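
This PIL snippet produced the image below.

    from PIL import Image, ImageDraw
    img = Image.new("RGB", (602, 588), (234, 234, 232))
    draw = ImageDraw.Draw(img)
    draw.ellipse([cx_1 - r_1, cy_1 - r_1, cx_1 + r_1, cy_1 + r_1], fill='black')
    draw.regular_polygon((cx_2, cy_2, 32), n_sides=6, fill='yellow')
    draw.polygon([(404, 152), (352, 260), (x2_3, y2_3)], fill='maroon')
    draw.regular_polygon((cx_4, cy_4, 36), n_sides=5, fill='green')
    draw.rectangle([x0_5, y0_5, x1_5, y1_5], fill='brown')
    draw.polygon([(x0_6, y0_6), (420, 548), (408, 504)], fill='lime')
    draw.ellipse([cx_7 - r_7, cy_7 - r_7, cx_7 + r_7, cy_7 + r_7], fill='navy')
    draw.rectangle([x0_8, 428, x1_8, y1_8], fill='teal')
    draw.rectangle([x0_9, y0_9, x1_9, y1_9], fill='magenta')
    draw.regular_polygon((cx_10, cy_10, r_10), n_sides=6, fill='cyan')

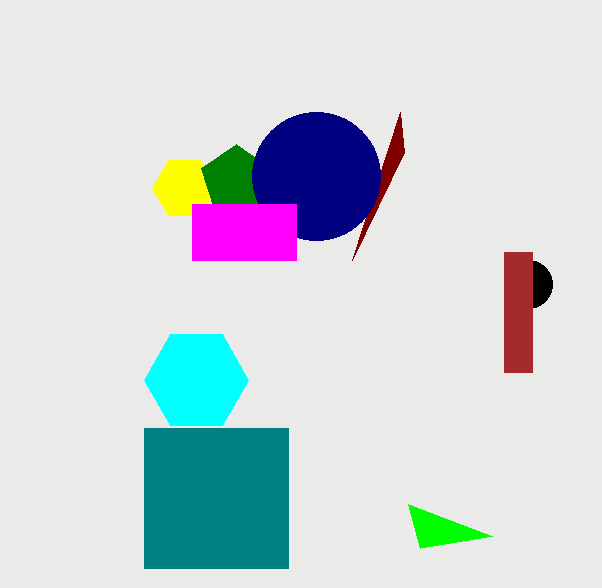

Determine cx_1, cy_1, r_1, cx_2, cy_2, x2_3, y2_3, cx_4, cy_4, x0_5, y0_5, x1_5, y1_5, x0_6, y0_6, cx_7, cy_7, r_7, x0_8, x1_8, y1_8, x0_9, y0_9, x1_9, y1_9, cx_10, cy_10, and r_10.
cx_1 = 528
cy_1 = 284
r_1 = 24
cx_2 = 184
cy_2 = 188
x2_3 = 400
y2_3 = 112
cx_4 = 236
cy_4 = 180
x0_5 = 504
y0_5 = 252
x1_5 = 532
y1_5 = 372
x0_6 = 492
y0_6 = 536
cx_7 = 316
cy_7 = 176
r_7 = 64
x0_8 = 144
x1_8 = 288
y1_8 = 568
x0_9 = 192
y0_9 = 204
x1_9 = 296
y1_9 = 260
cx_10 = 196
cy_10 = 380
r_10 = 52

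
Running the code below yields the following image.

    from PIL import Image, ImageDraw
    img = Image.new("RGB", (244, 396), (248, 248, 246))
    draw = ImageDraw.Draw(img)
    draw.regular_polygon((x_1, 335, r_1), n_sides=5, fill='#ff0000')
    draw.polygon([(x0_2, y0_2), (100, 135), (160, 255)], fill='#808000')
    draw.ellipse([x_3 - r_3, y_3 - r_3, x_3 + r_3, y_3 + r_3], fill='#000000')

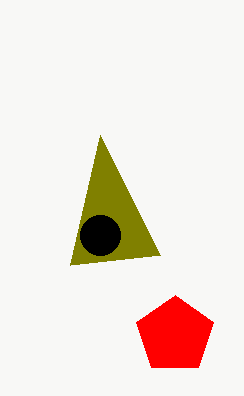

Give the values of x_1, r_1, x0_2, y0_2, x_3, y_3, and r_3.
x_1 = 175; r_1 = 40; x0_2 = 70; y0_2 = 265; x_3 = 100; y_3 = 235; r_3 = 20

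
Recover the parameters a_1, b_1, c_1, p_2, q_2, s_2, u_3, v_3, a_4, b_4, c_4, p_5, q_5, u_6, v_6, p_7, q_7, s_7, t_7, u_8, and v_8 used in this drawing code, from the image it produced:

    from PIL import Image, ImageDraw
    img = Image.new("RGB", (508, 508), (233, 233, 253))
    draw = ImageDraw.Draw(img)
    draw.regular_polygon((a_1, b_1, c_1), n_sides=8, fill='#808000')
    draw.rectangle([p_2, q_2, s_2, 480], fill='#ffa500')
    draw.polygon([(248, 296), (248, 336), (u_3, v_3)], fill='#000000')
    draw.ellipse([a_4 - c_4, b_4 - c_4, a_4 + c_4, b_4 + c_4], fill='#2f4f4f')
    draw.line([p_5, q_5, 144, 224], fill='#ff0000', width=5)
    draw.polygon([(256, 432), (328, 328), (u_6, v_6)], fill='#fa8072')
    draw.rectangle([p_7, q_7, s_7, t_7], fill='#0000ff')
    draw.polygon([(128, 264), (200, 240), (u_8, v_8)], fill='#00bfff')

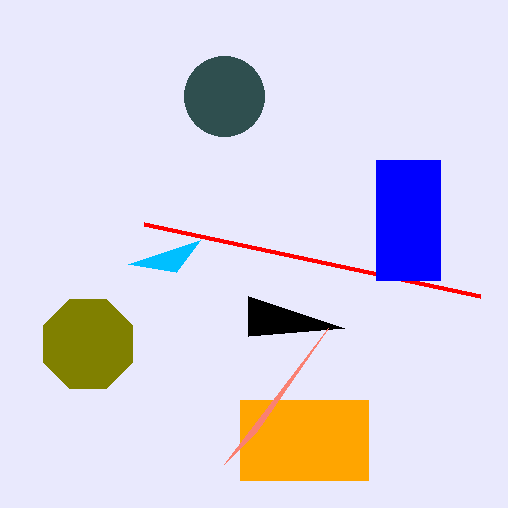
a_1 = 88; b_1 = 344; c_1 = 48; p_2 = 240; q_2 = 400; s_2 = 368; u_3 = 344; v_3 = 328; a_4 = 224; b_4 = 96; c_4 = 40; p_5 = 480; q_5 = 296; u_6 = 224; v_6 = 464; p_7 = 376; q_7 = 160; s_7 = 440; t_7 = 280; u_8 = 176; v_8 = 272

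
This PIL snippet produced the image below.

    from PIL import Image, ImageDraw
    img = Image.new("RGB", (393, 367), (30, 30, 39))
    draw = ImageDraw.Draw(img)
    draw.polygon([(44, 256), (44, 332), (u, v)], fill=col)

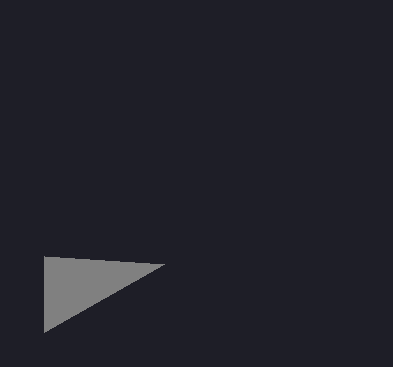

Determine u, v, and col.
u = 164
v = 264
col = 'gray'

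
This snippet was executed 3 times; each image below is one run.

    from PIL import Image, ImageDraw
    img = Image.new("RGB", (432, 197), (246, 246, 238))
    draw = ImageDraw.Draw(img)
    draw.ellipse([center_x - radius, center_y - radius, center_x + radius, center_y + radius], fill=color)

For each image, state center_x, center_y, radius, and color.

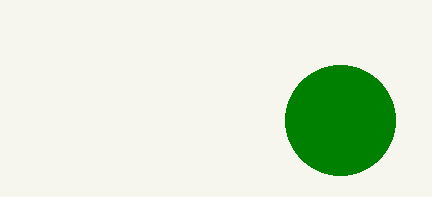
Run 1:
center_x = 340; center_y = 120; radius = 55; color = 'green'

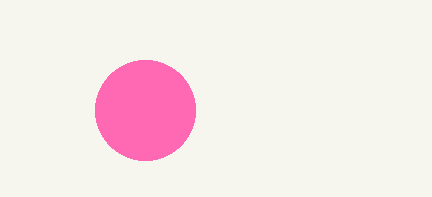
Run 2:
center_x = 145
center_y = 110
radius = 50
color = 'hotpink'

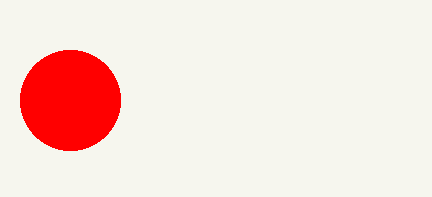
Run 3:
center_x = 70, center_y = 100, radius = 50, color = 'red'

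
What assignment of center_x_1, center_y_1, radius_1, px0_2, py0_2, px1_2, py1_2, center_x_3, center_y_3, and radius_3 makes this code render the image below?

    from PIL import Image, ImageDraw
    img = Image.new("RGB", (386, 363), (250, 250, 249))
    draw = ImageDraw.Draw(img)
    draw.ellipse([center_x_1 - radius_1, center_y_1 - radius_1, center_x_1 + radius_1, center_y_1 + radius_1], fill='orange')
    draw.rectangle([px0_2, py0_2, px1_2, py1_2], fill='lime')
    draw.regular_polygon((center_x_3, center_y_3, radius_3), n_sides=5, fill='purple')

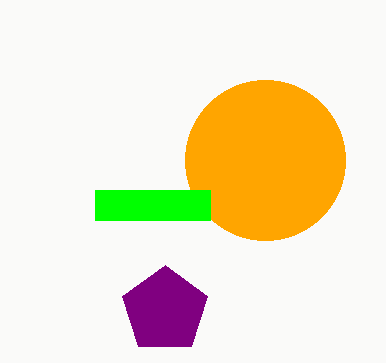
center_x_1 = 265
center_y_1 = 160
radius_1 = 80
px0_2 = 95
py0_2 = 190
px1_2 = 210
py1_2 = 220
center_x_3 = 165
center_y_3 = 310
radius_3 = 45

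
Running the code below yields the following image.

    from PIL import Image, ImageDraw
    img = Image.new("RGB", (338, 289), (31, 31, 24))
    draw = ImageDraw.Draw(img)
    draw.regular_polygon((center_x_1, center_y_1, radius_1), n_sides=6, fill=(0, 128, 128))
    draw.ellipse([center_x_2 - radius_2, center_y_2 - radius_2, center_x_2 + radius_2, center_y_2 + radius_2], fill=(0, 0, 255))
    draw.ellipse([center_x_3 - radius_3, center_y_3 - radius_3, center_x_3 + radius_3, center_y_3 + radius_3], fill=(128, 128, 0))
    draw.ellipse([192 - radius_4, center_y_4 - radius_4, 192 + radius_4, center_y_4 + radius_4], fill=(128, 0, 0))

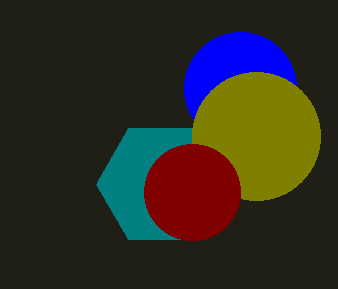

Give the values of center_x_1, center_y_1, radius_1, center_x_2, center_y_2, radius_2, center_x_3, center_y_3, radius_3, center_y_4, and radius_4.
center_x_1 = 160, center_y_1 = 184, radius_1 = 64, center_x_2 = 240, center_y_2 = 88, radius_2 = 56, center_x_3 = 256, center_y_3 = 136, radius_3 = 64, center_y_4 = 192, radius_4 = 48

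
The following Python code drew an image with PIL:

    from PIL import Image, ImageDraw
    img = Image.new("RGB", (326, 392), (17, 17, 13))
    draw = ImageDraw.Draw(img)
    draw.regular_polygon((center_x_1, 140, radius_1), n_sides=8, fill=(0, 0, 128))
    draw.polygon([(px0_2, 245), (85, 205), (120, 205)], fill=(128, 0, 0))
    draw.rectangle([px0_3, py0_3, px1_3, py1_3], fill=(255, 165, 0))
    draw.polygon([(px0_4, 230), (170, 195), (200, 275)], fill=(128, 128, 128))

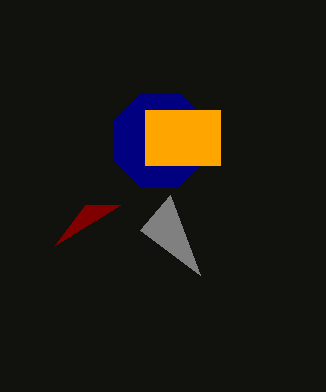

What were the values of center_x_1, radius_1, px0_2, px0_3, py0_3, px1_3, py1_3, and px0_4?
center_x_1 = 160, radius_1 = 50, px0_2 = 55, px0_3 = 145, py0_3 = 110, px1_3 = 220, py1_3 = 165, px0_4 = 140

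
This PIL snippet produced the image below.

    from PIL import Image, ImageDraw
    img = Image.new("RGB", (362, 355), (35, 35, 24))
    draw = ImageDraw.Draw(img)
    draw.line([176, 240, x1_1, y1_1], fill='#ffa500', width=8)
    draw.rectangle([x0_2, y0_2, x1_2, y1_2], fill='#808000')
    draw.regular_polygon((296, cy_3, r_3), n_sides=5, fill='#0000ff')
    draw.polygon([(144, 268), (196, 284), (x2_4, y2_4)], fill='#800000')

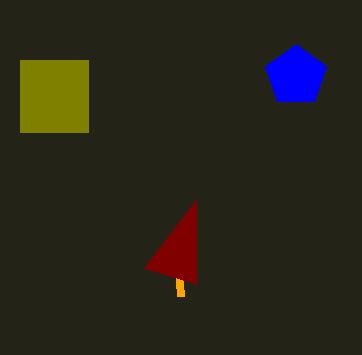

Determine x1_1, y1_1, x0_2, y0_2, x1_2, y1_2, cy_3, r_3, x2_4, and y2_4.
x1_1 = 180, y1_1 = 296, x0_2 = 20, y0_2 = 60, x1_2 = 88, y1_2 = 132, cy_3 = 76, r_3 = 32, x2_4 = 196, y2_4 = 200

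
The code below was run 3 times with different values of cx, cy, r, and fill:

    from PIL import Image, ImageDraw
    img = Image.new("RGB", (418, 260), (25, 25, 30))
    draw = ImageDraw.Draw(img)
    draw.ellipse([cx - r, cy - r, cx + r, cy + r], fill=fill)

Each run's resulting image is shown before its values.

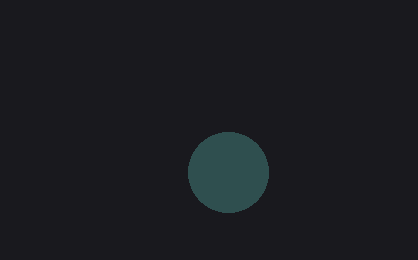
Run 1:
cx = 228, cy = 172, r = 40, fill = 'darkslategray'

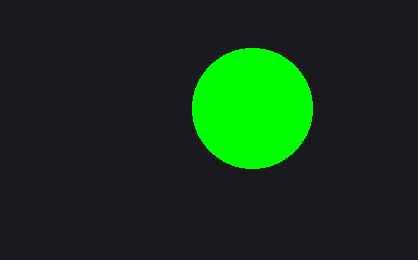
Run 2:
cx = 252; cy = 108; r = 60; fill = 'lime'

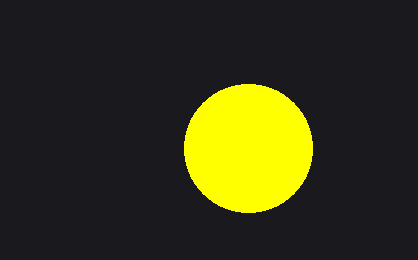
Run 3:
cx = 248, cy = 148, r = 64, fill = 'yellow'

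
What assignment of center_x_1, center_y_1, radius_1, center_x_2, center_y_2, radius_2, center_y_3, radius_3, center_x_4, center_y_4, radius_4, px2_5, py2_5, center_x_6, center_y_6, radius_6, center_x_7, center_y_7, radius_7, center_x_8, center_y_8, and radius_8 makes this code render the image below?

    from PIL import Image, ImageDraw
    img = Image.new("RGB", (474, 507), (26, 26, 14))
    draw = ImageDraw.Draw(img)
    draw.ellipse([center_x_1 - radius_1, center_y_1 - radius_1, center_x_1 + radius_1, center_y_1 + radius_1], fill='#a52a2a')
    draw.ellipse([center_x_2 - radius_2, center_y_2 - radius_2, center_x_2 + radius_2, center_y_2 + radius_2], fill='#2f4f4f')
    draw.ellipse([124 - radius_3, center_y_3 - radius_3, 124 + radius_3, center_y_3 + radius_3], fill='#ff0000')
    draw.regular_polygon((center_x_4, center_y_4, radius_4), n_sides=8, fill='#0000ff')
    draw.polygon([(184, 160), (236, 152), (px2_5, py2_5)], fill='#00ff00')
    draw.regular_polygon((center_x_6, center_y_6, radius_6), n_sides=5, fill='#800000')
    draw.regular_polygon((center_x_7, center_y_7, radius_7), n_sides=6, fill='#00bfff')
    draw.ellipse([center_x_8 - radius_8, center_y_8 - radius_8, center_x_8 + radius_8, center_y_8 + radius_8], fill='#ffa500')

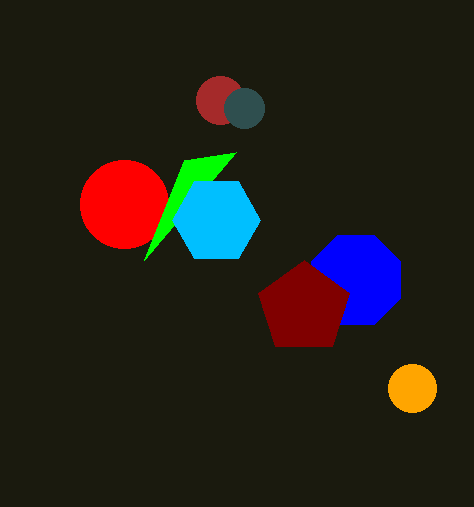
center_x_1 = 220; center_y_1 = 100; radius_1 = 24; center_x_2 = 244; center_y_2 = 108; radius_2 = 20; center_y_3 = 204; radius_3 = 44; center_x_4 = 356; center_y_4 = 280; radius_4 = 48; px2_5 = 144; py2_5 = 260; center_x_6 = 304; center_y_6 = 308; radius_6 = 48; center_x_7 = 216; center_y_7 = 220; radius_7 = 44; center_x_8 = 412; center_y_8 = 388; radius_8 = 24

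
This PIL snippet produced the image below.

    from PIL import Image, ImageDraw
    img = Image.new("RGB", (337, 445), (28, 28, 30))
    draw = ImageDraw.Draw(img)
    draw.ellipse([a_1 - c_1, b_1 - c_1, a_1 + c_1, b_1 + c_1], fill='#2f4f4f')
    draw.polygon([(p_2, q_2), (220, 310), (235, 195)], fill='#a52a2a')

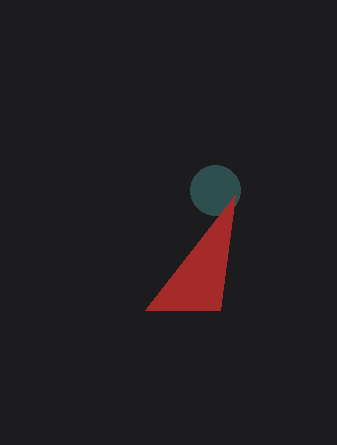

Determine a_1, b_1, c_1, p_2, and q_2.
a_1 = 215, b_1 = 190, c_1 = 25, p_2 = 145, q_2 = 310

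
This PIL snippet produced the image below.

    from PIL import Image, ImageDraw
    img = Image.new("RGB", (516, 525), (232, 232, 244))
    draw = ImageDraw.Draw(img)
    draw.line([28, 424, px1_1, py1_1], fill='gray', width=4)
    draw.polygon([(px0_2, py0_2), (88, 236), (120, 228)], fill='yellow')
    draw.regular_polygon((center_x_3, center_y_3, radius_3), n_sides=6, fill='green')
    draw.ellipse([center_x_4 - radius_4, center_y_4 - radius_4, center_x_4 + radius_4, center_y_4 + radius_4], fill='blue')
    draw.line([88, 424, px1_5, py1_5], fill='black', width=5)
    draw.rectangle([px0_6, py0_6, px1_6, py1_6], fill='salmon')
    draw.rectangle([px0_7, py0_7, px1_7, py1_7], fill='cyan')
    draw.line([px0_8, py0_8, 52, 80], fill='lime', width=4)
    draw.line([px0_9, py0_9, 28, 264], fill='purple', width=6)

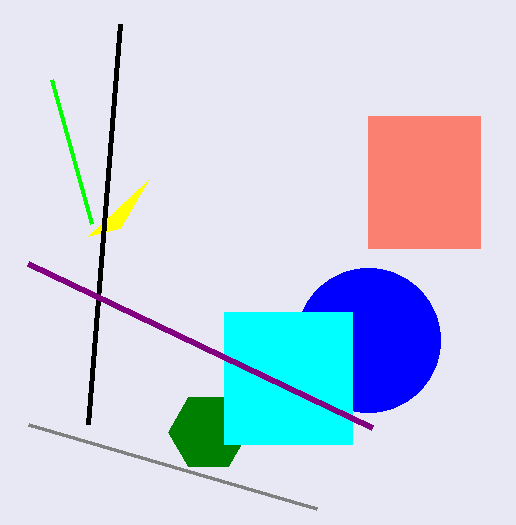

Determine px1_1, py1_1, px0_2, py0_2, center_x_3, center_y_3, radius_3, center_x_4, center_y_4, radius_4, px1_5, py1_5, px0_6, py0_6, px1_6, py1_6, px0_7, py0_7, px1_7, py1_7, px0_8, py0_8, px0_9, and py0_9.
px1_1 = 316
py1_1 = 508
px0_2 = 148
py0_2 = 180
center_x_3 = 208
center_y_3 = 432
radius_3 = 40
center_x_4 = 368
center_y_4 = 340
radius_4 = 72
px1_5 = 120
py1_5 = 24
px0_6 = 368
py0_6 = 116
px1_6 = 480
py1_6 = 248
px0_7 = 224
py0_7 = 312
px1_7 = 352
py1_7 = 444
px0_8 = 92
py0_8 = 224
px0_9 = 372
py0_9 = 428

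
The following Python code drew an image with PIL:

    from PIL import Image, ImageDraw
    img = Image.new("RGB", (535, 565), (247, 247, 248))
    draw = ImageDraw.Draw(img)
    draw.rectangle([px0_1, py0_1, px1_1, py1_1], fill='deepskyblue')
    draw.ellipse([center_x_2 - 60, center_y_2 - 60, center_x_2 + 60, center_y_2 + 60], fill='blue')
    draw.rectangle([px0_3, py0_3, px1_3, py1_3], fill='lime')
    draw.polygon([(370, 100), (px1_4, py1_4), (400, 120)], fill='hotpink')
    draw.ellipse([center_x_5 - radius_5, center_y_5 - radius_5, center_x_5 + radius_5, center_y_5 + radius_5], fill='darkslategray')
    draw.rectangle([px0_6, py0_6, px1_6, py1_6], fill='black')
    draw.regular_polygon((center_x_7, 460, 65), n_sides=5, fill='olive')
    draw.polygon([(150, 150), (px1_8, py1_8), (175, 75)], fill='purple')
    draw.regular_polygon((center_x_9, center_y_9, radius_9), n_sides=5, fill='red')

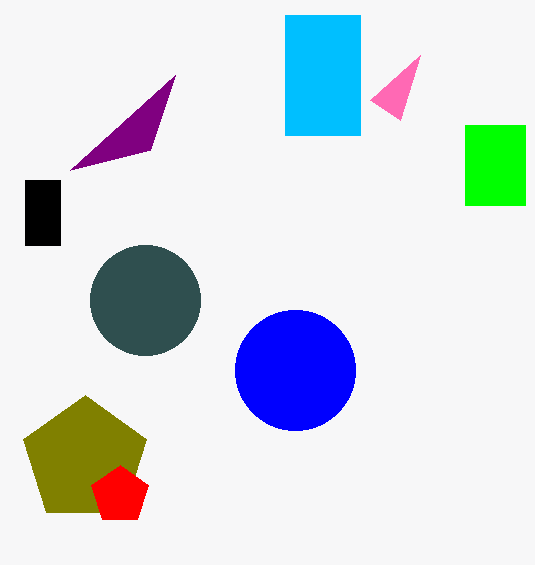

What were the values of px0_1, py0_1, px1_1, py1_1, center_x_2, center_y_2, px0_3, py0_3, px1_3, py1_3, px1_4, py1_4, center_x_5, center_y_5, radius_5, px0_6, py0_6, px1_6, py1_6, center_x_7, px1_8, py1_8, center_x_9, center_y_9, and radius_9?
px0_1 = 285; py0_1 = 15; px1_1 = 360; py1_1 = 135; center_x_2 = 295; center_y_2 = 370; px0_3 = 465; py0_3 = 125; px1_3 = 525; py1_3 = 205; px1_4 = 420; py1_4 = 55; center_x_5 = 145; center_y_5 = 300; radius_5 = 55; px0_6 = 25; py0_6 = 180; px1_6 = 60; py1_6 = 245; center_x_7 = 85; px1_8 = 70; py1_8 = 170; center_x_9 = 120; center_y_9 = 495; radius_9 = 30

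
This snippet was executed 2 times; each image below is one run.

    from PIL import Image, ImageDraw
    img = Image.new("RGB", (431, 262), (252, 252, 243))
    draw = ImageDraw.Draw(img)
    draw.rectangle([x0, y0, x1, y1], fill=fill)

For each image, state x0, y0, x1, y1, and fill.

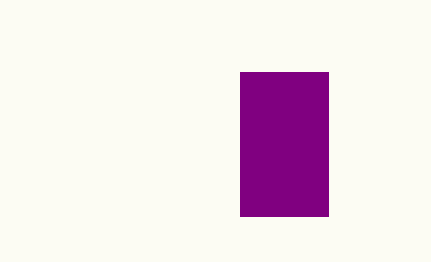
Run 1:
x0 = 240, y0 = 72, x1 = 328, y1 = 216, fill = 'purple'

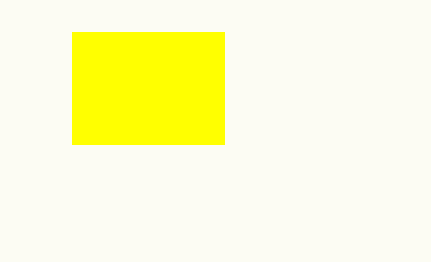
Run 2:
x0 = 72; y0 = 32; x1 = 224; y1 = 144; fill = 'yellow'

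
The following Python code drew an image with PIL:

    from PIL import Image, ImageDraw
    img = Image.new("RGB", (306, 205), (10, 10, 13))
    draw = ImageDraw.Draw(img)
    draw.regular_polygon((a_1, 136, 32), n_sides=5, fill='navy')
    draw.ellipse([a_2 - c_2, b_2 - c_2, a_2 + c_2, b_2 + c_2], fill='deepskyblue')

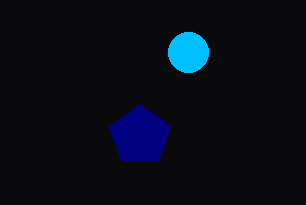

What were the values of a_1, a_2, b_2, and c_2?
a_1 = 140, a_2 = 188, b_2 = 52, c_2 = 20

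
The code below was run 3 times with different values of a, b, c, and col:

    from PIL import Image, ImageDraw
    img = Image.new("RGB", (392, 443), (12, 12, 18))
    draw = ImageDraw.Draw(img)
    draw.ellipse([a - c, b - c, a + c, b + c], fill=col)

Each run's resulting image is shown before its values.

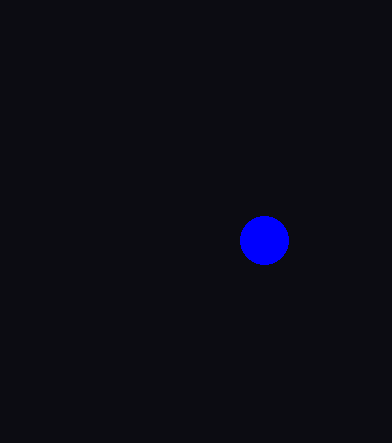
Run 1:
a = 264, b = 240, c = 24, col = 'blue'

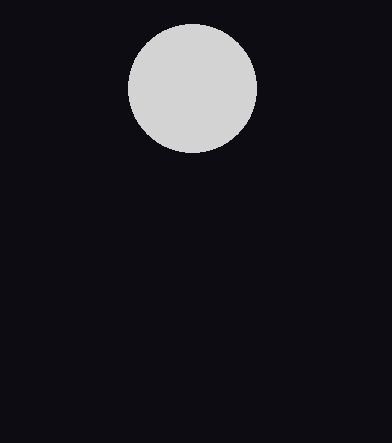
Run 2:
a = 192, b = 88, c = 64, col = 'lightgray'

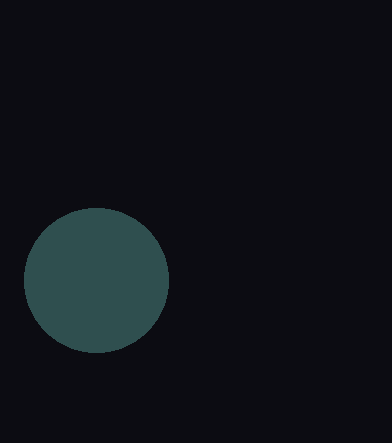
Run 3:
a = 96
b = 280
c = 72
col = 'darkslategray'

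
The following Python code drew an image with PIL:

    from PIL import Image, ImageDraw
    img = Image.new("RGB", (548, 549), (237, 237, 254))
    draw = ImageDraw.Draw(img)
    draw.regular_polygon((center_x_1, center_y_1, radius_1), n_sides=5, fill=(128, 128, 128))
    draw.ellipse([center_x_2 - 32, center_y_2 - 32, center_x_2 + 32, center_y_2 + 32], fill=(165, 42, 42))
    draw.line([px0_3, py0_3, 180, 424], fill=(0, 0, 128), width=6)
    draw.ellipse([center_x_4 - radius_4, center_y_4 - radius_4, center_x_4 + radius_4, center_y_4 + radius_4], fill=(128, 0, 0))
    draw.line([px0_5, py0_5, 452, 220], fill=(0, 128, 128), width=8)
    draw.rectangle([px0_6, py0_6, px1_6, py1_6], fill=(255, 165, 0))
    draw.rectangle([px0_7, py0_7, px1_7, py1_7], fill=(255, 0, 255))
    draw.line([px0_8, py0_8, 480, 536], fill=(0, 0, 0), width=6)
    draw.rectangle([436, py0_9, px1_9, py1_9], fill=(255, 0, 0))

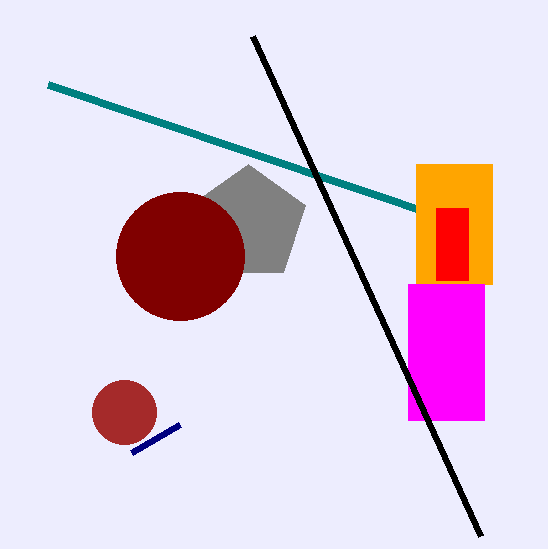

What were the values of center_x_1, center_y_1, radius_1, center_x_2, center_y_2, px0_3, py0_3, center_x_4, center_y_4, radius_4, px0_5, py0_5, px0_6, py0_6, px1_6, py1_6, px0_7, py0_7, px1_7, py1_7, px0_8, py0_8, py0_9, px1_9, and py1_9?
center_x_1 = 248; center_y_1 = 224; radius_1 = 60; center_x_2 = 124; center_y_2 = 412; px0_3 = 132; py0_3 = 452; center_x_4 = 180; center_y_4 = 256; radius_4 = 64; px0_5 = 48; py0_5 = 84; px0_6 = 416; py0_6 = 164; px1_6 = 492; py1_6 = 284; px0_7 = 408; py0_7 = 284; px1_7 = 484; py1_7 = 420; px0_8 = 252; py0_8 = 36; py0_9 = 208; px1_9 = 468; py1_9 = 280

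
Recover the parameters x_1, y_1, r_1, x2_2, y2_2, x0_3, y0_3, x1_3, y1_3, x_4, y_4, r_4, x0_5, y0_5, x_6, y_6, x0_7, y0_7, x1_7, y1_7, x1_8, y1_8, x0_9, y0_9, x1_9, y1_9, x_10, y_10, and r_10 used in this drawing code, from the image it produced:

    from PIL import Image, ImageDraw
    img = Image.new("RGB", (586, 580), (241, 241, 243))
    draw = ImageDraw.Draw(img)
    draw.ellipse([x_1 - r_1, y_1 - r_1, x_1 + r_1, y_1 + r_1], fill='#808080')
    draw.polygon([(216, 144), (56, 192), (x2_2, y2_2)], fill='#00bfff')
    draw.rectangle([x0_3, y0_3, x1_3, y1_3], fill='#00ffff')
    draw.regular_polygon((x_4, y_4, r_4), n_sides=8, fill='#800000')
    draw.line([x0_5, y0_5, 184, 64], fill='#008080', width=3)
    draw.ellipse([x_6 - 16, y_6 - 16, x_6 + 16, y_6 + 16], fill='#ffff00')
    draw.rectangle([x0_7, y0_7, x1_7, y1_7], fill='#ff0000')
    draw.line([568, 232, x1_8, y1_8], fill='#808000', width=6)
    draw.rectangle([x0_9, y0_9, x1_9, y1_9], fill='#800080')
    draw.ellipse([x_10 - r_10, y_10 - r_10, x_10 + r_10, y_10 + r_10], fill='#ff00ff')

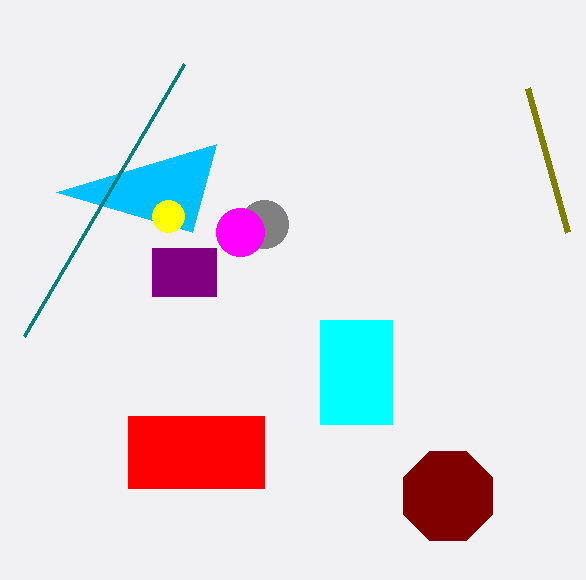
x_1 = 264; y_1 = 224; r_1 = 24; x2_2 = 192; y2_2 = 232; x0_3 = 320; y0_3 = 320; x1_3 = 392; y1_3 = 424; x_4 = 448; y_4 = 496; r_4 = 48; x0_5 = 24; y0_5 = 336; x_6 = 168; y_6 = 216; x0_7 = 128; y0_7 = 416; x1_7 = 264; y1_7 = 488; x1_8 = 528; y1_8 = 88; x0_9 = 152; y0_9 = 248; x1_9 = 216; y1_9 = 296; x_10 = 240; y_10 = 232; r_10 = 24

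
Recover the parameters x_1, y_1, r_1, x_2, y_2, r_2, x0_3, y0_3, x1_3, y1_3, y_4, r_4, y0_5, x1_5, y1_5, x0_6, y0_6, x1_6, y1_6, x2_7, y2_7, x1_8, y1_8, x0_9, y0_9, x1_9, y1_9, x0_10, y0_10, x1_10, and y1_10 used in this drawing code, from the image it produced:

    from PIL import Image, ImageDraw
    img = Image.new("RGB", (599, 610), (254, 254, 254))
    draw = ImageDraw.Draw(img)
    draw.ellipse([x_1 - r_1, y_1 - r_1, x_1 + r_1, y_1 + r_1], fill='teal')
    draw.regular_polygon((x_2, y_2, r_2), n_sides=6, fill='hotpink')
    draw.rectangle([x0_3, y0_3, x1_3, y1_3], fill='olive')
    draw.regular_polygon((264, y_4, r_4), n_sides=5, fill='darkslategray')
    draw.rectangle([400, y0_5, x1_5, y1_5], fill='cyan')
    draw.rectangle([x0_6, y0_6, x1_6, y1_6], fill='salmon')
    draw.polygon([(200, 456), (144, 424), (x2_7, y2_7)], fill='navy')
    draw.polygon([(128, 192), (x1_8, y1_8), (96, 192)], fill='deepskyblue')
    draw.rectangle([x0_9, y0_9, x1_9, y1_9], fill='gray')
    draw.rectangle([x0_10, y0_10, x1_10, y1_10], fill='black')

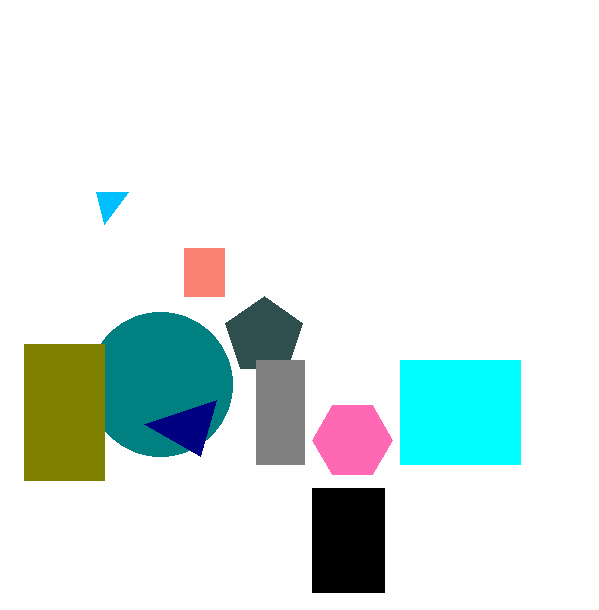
x_1 = 160
y_1 = 384
r_1 = 72
x_2 = 352
y_2 = 440
r_2 = 40
x0_3 = 24
y0_3 = 344
x1_3 = 104
y1_3 = 480
y_4 = 336
r_4 = 40
y0_5 = 360
x1_5 = 520
y1_5 = 464
x0_6 = 184
y0_6 = 248
x1_6 = 224
y1_6 = 296
x2_7 = 216
y2_7 = 400
x1_8 = 104
y1_8 = 224
x0_9 = 256
y0_9 = 360
x1_9 = 304
y1_9 = 464
x0_10 = 312
y0_10 = 488
x1_10 = 384
y1_10 = 592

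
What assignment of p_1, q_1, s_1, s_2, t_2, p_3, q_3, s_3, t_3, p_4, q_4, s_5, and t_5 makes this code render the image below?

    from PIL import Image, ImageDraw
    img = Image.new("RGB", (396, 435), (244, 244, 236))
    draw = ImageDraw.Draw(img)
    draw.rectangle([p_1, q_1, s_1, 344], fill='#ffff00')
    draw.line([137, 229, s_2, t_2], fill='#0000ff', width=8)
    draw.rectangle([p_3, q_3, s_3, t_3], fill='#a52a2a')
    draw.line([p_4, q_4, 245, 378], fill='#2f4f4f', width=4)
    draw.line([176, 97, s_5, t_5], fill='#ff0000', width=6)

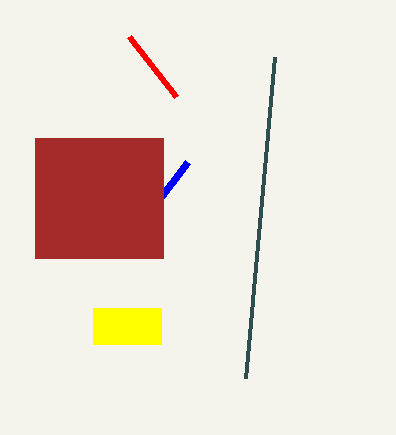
p_1 = 93
q_1 = 308
s_1 = 161
s_2 = 188
t_2 = 162
p_3 = 35
q_3 = 138
s_3 = 163
t_3 = 258
p_4 = 274
q_4 = 57
s_5 = 129
t_5 = 37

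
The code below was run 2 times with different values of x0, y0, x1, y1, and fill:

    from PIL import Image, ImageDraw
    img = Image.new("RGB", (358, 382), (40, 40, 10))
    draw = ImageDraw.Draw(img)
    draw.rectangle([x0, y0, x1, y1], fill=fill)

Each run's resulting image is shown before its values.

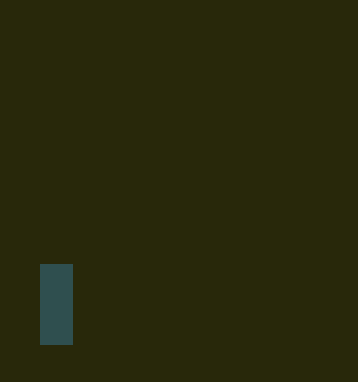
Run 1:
x0 = 40; y0 = 264; x1 = 72; y1 = 344; fill = 'darkslategray'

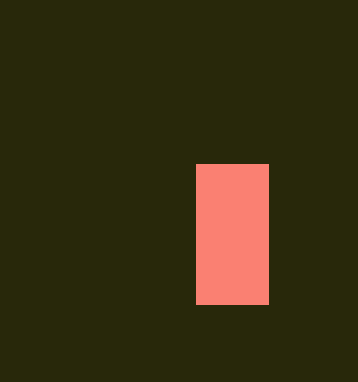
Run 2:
x0 = 196; y0 = 164; x1 = 268; y1 = 304; fill = 'salmon'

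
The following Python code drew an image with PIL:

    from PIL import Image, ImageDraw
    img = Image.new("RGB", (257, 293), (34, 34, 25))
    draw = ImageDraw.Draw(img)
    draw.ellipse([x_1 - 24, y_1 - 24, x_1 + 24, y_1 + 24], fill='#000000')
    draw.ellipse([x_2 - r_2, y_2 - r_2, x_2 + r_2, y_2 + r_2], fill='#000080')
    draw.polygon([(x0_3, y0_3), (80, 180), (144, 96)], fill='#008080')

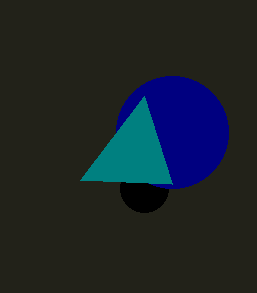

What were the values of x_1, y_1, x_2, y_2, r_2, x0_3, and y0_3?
x_1 = 144; y_1 = 188; x_2 = 172; y_2 = 132; r_2 = 56; x0_3 = 172; y0_3 = 184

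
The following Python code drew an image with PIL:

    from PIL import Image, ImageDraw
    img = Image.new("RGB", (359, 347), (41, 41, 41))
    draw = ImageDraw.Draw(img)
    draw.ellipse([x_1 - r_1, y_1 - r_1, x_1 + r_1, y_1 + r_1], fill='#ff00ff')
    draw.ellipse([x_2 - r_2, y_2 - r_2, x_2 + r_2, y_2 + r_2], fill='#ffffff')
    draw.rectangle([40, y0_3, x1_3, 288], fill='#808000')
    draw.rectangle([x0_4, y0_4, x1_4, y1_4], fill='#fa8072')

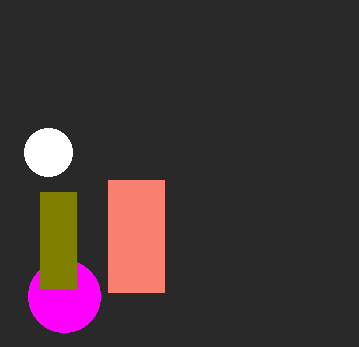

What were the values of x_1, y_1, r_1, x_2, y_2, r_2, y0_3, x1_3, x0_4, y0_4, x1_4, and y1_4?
x_1 = 64, y_1 = 296, r_1 = 36, x_2 = 48, y_2 = 152, r_2 = 24, y0_3 = 192, x1_3 = 76, x0_4 = 108, y0_4 = 180, x1_4 = 164, y1_4 = 292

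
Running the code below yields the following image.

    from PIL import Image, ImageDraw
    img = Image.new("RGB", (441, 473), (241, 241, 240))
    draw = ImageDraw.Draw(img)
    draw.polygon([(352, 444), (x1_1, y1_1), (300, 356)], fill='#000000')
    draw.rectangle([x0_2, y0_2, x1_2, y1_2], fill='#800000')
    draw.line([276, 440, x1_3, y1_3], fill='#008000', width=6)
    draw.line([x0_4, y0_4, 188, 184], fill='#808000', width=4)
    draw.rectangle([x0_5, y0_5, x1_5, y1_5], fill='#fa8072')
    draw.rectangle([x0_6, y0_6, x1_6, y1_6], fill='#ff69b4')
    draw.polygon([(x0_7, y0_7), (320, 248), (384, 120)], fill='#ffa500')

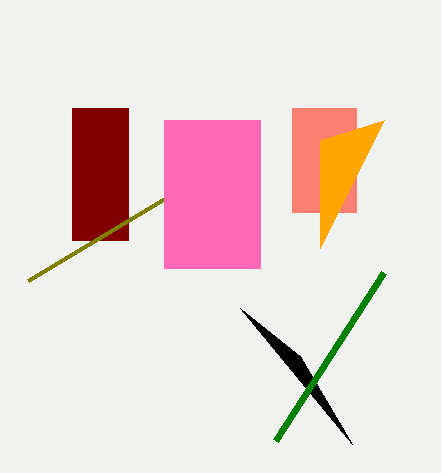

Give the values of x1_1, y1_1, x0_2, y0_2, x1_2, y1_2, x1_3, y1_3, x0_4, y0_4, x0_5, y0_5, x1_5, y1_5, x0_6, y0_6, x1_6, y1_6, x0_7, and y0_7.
x1_1 = 240, y1_1 = 308, x0_2 = 72, y0_2 = 108, x1_2 = 128, y1_2 = 240, x1_3 = 384, y1_3 = 272, x0_4 = 28, y0_4 = 280, x0_5 = 292, y0_5 = 108, x1_5 = 356, y1_5 = 212, x0_6 = 164, y0_6 = 120, x1_6 = 260, y1_6 = 268, x0_7 = 320, y0_7 = 140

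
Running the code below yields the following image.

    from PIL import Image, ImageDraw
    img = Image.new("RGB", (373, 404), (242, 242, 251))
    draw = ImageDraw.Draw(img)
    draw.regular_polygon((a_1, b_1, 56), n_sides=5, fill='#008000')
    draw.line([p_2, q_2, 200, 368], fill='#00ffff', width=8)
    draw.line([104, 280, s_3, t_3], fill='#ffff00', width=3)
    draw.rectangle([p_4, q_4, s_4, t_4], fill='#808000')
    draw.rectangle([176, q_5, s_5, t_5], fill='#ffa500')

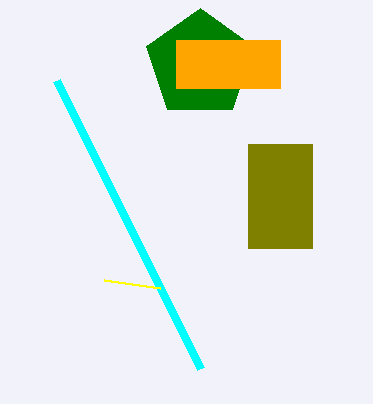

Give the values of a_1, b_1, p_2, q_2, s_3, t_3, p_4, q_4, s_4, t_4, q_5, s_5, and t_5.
a_1 = 200
b_1 = 64
p_2 = 56
q_2 = 80
s_3 = 160
t_3 = 288
p_4 = 248
q_4 = 144
s_4 = 312
t_4 = 248
q_5 = 40
s_5 = 280
t_5 = 88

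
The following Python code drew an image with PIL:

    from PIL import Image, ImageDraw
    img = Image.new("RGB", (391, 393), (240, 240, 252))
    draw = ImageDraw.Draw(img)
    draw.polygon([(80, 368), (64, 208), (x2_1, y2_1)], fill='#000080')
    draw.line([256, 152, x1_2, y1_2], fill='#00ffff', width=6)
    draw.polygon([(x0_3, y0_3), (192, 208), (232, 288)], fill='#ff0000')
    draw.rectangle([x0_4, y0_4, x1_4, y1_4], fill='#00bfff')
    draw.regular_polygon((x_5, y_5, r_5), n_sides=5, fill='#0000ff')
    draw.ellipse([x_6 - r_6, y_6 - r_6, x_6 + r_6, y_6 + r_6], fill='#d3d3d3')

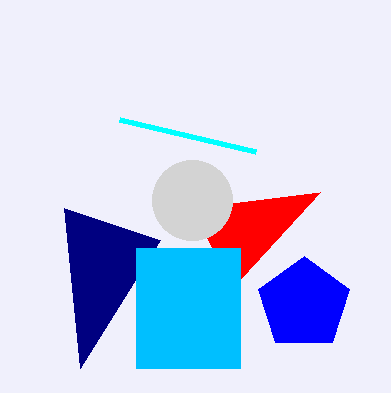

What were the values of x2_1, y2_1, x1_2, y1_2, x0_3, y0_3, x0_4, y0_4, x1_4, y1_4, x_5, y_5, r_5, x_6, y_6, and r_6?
x2_1 = 160; y2_1 = 240; x1_2 = 120; y1_2 = 120; x0_3 = 320; y0_3 = 192; x0_4 = 136; y0_4 = 248; x1_4 = 240; y1_4 = 368; x_5 = 304; y_5 = 304; r_5 = 48; x_6 = 192; y_6 = 200; r_6 = 40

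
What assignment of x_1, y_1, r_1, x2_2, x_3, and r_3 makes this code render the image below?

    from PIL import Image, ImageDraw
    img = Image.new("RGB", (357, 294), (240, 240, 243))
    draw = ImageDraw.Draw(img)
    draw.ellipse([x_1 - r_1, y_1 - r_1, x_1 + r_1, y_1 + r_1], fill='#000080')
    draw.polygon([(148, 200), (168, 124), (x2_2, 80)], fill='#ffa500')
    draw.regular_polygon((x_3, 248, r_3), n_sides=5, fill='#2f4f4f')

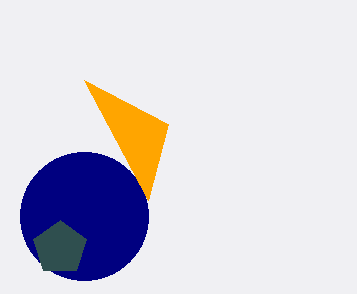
x_1 = 84; y_1 = 216; r_1 = 64; x2_2 = 84; x_3 = 60; r_3 = 28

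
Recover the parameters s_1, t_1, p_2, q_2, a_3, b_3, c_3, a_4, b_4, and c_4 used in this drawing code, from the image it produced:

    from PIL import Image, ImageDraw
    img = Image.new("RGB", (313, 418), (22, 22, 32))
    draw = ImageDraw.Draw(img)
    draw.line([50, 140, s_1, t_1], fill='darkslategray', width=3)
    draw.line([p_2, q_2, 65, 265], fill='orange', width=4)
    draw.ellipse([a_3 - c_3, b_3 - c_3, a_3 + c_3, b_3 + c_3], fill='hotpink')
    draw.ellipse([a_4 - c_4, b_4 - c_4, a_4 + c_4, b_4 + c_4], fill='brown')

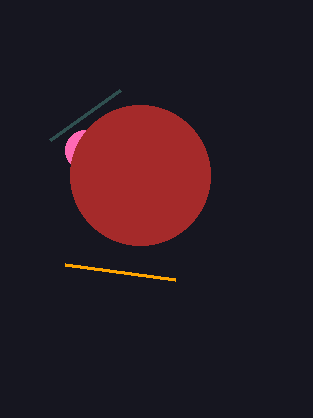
s_1 = 120, t_1 = 90, p_2 = 175, q_2 = 280, a_3 = 85, b_3 = 150, c_3 = 20, a_4 = 140, b_4 = 175, c_4 = 70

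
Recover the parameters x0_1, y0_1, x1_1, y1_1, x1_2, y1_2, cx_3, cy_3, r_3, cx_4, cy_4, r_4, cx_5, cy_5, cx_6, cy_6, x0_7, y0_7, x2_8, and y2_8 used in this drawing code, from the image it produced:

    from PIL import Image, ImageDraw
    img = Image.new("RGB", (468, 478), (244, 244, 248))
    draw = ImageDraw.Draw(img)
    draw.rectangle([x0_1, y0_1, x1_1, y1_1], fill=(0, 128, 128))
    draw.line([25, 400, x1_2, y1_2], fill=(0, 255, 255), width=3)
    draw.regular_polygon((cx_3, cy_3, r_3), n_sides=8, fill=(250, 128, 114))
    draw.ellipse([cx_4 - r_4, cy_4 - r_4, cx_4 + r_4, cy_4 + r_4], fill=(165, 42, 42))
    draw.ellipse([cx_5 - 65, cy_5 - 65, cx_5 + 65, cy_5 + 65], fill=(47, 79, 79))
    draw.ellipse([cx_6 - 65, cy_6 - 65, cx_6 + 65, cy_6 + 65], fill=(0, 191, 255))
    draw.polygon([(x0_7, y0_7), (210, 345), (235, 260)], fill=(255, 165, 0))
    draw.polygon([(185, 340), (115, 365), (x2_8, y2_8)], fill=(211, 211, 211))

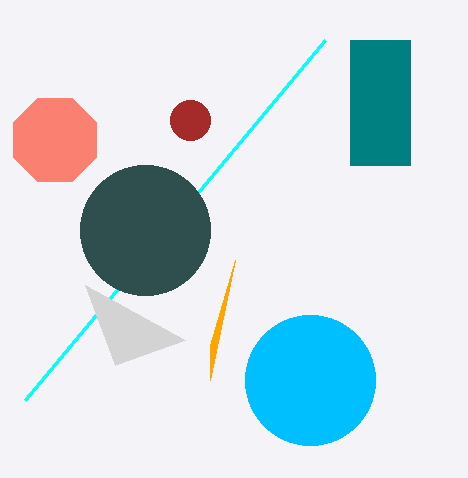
x0_1 = 350; y0_1 = 40; x1_1 = 410; y1_1 = 165; x1_2 = 325; y1_2 = 40; cx_3 = 55; cy_3 = 140; r_3 = 45; cx_4 = 190; cy_4 = 120; r_4 = 20; cx_5 = 145; cy_5 = 230; cx_6 = 310; cy_6 = 380; x0_7 = 210; y0_7 = 380; x2_8 = 85; y2_8 = 285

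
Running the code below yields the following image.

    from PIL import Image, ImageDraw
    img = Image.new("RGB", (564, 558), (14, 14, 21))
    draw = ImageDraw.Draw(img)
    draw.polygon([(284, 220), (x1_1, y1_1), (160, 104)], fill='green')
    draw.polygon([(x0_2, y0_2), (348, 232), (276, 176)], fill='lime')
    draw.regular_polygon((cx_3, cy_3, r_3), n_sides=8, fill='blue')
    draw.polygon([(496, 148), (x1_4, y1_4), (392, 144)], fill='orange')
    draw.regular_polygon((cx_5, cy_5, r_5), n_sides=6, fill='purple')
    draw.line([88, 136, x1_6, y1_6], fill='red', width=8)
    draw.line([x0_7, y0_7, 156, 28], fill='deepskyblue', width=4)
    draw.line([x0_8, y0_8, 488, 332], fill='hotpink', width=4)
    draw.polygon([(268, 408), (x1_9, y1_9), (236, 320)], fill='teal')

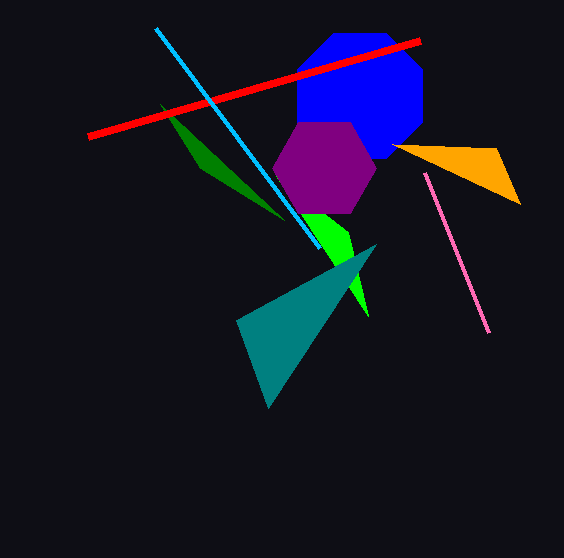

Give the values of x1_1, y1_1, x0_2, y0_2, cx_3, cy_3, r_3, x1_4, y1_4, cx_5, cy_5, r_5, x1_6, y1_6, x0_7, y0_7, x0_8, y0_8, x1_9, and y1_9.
x1_1 = 200; y1_1 = 168; x0_2 = 368; y0_2 = 316; cx_3 = 360; cy_3 = 96; r_3 = 68; x1_4 = 520; y1_4 = 204; cx_5 = 324; cy_5 = 168; r_5 = 52; x1_6 = 420; y1_6 = 40; x0_7 = 320; y0_7 = 248; x0_8 = 424; y0_8 = 172; x1_9 = 376; y1_9 = 244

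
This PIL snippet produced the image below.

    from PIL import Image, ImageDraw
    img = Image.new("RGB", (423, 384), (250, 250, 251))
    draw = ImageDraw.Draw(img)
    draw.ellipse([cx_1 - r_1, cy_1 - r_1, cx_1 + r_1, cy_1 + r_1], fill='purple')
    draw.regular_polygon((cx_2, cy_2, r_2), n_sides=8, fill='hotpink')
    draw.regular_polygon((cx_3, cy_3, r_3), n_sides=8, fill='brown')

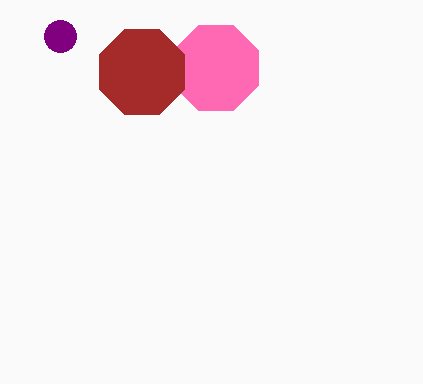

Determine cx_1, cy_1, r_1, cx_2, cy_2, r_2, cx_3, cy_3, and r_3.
cx_1 = 60, cy_1 = 36, r_1 = 16, cx_2 = 216, cy_2 = 68, r_2 = 46, cx_3 = 142, cy_3 = 72, r_3 = 46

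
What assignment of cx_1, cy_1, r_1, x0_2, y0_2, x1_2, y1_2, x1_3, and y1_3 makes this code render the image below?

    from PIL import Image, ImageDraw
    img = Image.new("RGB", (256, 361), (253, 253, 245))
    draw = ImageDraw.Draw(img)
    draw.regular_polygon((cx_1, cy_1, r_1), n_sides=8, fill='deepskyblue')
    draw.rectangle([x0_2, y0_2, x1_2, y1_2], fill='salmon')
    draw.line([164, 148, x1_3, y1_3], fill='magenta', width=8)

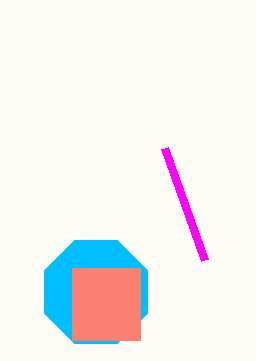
cx_1 = 96, cy_1 = 292, r_1 = 56, x0_2 = 72, y0_2 = 268, x1_2 = 140, y1_2 = 340, x1_3 = 204, y1_3 = 260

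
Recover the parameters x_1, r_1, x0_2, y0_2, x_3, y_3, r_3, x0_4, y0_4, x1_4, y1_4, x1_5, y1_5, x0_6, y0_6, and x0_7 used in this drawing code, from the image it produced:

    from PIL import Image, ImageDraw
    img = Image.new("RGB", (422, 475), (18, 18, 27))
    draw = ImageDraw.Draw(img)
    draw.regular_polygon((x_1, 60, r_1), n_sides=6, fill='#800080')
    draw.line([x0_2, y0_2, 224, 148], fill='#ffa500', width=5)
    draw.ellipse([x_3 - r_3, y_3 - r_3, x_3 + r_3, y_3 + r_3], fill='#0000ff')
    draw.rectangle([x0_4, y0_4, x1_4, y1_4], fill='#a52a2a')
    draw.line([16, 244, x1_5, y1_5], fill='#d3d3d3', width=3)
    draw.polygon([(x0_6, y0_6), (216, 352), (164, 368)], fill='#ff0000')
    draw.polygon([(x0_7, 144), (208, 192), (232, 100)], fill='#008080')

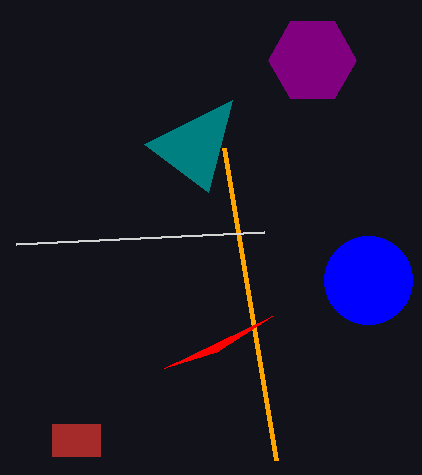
x_1 = 312; r_1 = 44; x0_2 = 276; y0_2 = 460; x_3 = 368; y_3 = 280; r_3 = 44; x0_4 = 52; y0_4 = 424; x1_4 = 100; y1_4 = 456; x1_5 = 264; y1_5 = 232; x0_6 = 272; y0_6 = 316; x0_7 = 144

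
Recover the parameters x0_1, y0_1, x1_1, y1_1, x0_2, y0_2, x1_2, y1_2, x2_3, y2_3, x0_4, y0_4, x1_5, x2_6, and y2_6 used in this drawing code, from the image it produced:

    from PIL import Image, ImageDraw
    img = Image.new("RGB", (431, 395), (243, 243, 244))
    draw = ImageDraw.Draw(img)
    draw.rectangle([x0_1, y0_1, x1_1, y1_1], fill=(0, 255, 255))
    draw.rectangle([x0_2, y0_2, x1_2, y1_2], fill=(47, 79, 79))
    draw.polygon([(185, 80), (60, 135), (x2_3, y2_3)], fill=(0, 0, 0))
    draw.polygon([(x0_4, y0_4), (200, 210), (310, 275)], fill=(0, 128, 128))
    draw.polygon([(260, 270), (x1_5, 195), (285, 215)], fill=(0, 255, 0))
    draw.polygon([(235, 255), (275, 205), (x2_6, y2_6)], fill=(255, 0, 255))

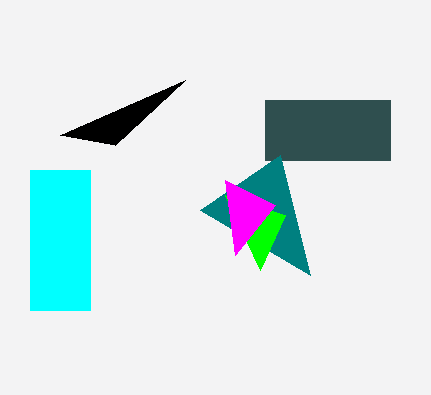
x0_1 = 30, y0_1 = 170, x1_1 = 90, y1_1 = 310, x0_2 = 265, y0_2 = 100, x1_2 = 390, y1_2 = 160, x2_3 = 115, y2_3 = 145, x0_4 = 280, y0_4 = 155, x1_5 = 225, x2_6 = 225, y2_6 = 180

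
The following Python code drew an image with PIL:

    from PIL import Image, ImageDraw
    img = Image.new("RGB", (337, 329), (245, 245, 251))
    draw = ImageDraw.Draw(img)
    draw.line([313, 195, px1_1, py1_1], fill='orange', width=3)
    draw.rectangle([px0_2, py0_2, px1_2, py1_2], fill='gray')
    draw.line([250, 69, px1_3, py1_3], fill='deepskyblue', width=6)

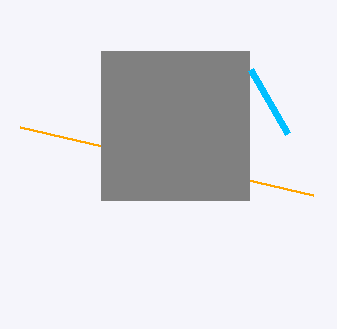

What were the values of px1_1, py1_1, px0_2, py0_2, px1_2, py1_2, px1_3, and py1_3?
px1_1 = 20, py1_1 = 127, px0_2 = 101, py0_2 = 51, px1_2 = 249, py1_2 = 200, px1_3 = 287, py1_3 = 133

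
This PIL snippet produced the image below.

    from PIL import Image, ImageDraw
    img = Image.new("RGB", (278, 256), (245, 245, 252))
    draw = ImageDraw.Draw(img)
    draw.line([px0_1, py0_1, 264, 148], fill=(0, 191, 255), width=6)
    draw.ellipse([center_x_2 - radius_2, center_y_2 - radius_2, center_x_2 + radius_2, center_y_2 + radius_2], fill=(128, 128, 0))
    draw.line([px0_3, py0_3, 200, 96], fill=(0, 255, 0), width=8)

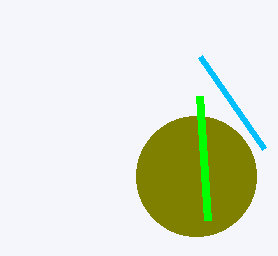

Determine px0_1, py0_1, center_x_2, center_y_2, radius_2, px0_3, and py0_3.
px0_1 = 200, py0_1 = 56, center_x_2 = 196, center_y_2 = 176, radius_2 = 60, px0_3 = 208, py0_3 = 220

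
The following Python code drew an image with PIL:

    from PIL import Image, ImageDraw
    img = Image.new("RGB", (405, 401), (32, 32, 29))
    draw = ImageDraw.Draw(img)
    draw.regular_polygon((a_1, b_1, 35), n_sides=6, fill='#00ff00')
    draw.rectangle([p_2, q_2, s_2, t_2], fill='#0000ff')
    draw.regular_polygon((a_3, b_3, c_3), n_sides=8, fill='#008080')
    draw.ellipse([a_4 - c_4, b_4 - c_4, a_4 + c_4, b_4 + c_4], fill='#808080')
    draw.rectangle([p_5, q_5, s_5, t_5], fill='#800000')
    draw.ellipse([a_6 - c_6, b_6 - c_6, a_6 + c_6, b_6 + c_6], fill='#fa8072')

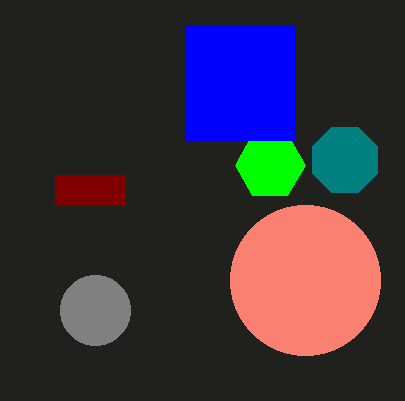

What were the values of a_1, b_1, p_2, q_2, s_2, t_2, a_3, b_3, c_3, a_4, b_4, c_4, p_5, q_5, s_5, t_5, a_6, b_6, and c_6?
a_1 = 270; b_1 = 165; p_2 = 185; q_2 = 25; s_2 = 295; t_2 = 140; a_3 = 345; b_3 = 160; c_3 = 35; a_4 = 95; b_4 = 310; c_4 = 35; p_5 = 55; q_5 = 175; s_5 = 125; t_5 = 205; a_6 = 305; b_6 = 280; c_6 = 75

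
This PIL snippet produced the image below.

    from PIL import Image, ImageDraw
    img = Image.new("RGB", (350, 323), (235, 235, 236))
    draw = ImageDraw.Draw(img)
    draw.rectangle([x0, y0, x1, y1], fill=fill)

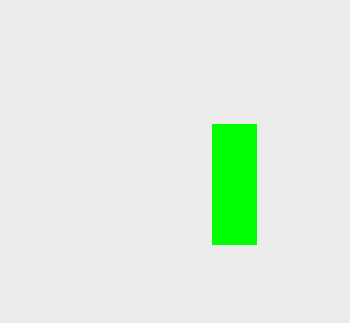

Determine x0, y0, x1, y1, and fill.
x0 = 212, y0 = 124, x1 = 256, y1 = 244, fill = 'lime'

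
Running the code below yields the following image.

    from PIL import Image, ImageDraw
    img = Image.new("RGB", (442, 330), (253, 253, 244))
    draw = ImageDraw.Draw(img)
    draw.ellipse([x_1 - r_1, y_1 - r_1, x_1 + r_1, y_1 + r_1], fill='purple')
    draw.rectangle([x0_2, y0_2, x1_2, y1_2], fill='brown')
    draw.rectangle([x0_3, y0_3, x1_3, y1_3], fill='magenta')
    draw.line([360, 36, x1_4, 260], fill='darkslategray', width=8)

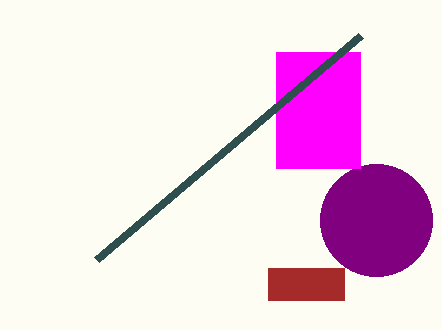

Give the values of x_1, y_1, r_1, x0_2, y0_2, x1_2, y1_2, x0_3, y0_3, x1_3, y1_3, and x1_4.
x_1 = 376; y_1 = 220; r_1 = 56; x0_2 = 268; y0_2 = 268; x1_2 = 344; y1_2 = 300; x0_3 = 276; y0_3 = 52; x1_3 = 360; y1_3 = 168; x1_4 = 96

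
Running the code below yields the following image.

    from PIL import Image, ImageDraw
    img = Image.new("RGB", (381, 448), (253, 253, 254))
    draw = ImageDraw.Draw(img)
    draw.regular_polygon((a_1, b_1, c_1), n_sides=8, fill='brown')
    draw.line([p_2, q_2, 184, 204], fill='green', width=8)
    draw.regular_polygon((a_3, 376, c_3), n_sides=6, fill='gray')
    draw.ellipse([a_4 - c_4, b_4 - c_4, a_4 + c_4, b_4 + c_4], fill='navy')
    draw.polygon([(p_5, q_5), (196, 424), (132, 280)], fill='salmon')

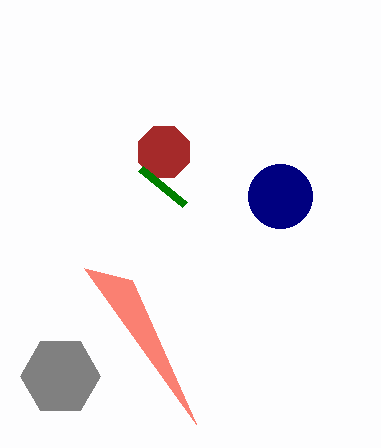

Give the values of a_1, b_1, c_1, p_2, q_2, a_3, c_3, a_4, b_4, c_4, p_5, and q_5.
a_1 = 164
b_1 = 152
c_1 = 28
p_2 = 140
q_2 = 168
a_3 = 60
c_3 = 40
a_4 = 280
b_4 = 196
c_4 = 32
p_5 = 84
q_5 = 268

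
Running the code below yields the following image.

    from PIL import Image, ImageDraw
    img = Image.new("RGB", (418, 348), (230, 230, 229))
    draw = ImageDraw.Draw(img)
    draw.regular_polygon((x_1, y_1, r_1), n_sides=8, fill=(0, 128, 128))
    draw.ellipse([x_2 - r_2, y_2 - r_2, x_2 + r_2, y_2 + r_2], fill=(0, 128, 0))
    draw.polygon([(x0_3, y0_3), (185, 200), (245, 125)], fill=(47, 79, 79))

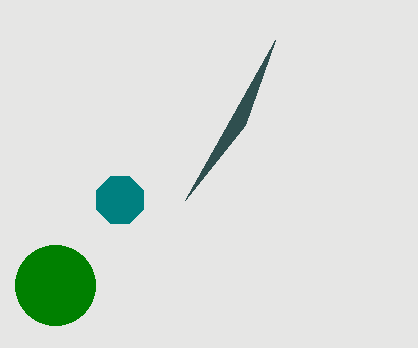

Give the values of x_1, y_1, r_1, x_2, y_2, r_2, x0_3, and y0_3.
x_1 = 120; y_1 = 200; r_1 = 25; x_2 = 55; y_2 = 285; r_2 = 40; x0_3 = 275; y0_3 = 40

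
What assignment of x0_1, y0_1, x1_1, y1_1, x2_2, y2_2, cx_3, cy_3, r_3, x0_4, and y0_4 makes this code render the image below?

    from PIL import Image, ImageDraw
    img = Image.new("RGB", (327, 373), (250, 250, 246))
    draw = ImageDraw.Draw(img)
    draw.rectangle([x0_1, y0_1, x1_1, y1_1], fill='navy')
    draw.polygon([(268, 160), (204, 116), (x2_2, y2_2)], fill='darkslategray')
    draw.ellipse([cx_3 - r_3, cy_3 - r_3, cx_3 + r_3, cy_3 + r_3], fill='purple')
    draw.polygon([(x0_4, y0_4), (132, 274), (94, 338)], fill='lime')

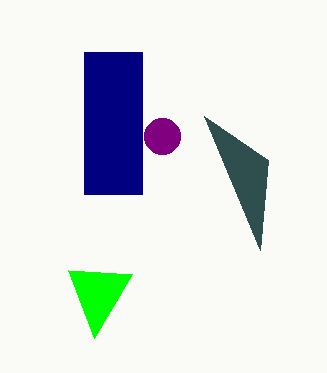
x0_1 = 84, y0_1 = 52, x1_1 = 142, y1_1 = 194, x2_2 = 260, y2_2 = 250, cx_3 = 162, cy_3 = 136, r_3 = 18, x0_4 = 68, y0_4 = 270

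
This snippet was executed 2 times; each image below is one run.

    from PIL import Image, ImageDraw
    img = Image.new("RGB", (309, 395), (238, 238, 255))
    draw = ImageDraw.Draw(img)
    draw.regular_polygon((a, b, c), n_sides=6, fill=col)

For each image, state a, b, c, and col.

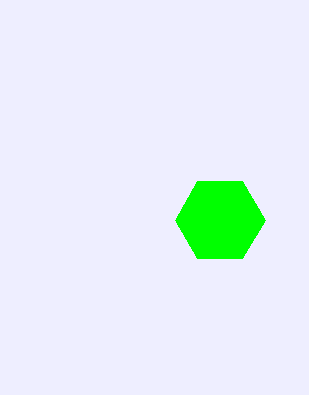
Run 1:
a = 220, b = 220, c = 45, col = 'lime'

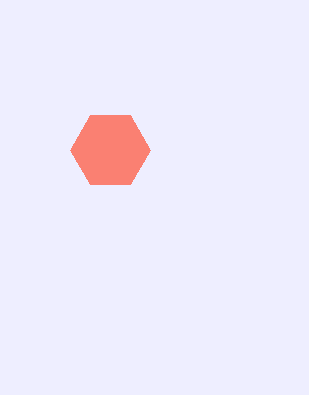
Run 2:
a = 110
b = 150
c = 40
col = 'salmon'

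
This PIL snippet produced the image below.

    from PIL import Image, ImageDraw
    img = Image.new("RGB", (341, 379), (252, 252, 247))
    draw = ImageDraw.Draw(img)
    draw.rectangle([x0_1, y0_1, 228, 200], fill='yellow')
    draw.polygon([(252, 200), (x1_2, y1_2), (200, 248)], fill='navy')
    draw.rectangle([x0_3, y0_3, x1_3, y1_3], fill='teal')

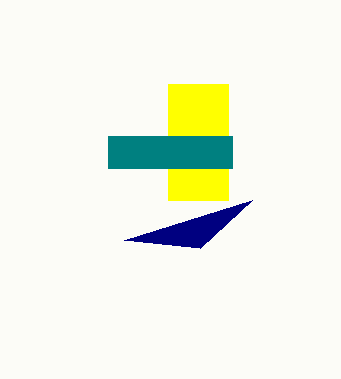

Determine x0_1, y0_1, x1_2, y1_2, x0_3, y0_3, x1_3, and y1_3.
x0_1 = 168
y0_1 = 84
x1_2 = 124
y1_2 = 240
x0_3 = 108
y0_3 = 136
x1_3 = 232
y1_3 = 168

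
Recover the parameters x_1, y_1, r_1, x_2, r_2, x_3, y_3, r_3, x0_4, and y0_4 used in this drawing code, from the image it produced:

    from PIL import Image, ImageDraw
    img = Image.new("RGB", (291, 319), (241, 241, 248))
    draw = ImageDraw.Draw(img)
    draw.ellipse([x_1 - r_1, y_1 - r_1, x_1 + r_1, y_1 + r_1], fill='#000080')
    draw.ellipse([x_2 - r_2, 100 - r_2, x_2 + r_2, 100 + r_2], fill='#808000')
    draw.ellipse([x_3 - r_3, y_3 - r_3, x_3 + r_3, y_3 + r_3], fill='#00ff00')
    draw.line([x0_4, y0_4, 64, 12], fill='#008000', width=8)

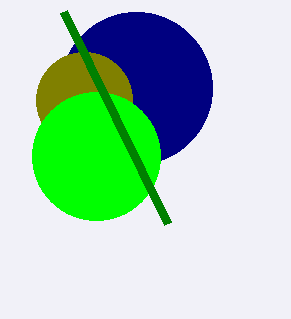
x_1 = 136; y_1 = 88; r_1 = 76; x_2 = 84; r_2 = 48; x_3 = 96; y_3 = 156; r_3 = 64; x0_4 = 168; y0_4 = 224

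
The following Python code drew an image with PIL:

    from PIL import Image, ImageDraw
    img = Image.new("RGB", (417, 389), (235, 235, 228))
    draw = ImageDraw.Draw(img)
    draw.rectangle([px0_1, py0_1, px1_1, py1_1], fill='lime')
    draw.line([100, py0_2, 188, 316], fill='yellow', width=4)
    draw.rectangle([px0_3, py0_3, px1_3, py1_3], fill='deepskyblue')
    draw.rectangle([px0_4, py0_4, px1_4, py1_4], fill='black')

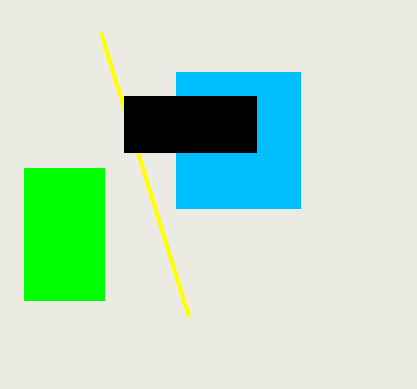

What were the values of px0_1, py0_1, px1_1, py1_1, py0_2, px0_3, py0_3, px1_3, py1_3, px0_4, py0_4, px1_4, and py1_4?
px0_1 = 24; py0_1 = 168; px1_1 = 104; py1_1 = 300; py0_2 = 32; px0_3 = 176; py0_3 = 72; px1_3 = 300; py1_3 = 208; px0_4 = 124; py0_4 = 96; px1_4 = 256; py1_4 = 152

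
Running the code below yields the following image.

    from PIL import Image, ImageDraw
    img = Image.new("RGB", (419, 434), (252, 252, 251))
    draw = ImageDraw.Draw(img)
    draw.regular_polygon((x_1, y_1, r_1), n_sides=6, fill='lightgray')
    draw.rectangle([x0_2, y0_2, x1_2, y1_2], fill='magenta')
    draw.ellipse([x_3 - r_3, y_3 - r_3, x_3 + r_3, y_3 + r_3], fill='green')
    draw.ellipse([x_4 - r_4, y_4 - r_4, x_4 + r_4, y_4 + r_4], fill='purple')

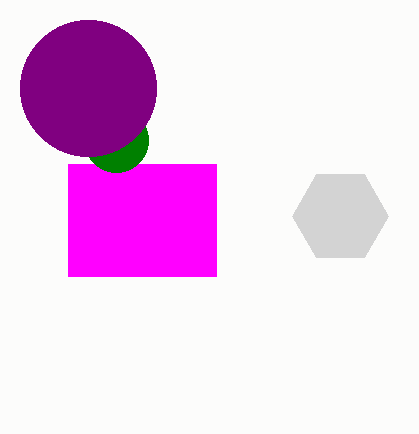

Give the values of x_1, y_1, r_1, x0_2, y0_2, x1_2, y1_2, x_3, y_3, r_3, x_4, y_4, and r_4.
x_1 = 340
y_1 = 216
r_1 = 48
x0_2 = 68
y0_2 = 164
x1_2 = 216
y1_2 = 276
x_3 = 116
y_3 = 140
r_3 = 32
x_4 = 88
y_4 = 88
r_4 = 68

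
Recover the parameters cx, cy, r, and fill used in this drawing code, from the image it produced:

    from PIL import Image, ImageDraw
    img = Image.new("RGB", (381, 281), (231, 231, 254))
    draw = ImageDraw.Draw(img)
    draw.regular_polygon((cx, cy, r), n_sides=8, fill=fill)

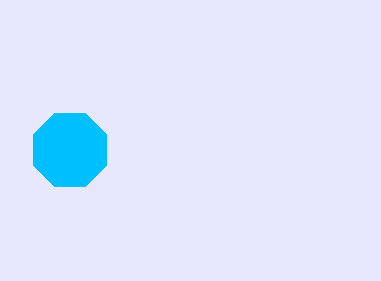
cx = 70; cy = 150; r = 40; fill = 'deepskyblue'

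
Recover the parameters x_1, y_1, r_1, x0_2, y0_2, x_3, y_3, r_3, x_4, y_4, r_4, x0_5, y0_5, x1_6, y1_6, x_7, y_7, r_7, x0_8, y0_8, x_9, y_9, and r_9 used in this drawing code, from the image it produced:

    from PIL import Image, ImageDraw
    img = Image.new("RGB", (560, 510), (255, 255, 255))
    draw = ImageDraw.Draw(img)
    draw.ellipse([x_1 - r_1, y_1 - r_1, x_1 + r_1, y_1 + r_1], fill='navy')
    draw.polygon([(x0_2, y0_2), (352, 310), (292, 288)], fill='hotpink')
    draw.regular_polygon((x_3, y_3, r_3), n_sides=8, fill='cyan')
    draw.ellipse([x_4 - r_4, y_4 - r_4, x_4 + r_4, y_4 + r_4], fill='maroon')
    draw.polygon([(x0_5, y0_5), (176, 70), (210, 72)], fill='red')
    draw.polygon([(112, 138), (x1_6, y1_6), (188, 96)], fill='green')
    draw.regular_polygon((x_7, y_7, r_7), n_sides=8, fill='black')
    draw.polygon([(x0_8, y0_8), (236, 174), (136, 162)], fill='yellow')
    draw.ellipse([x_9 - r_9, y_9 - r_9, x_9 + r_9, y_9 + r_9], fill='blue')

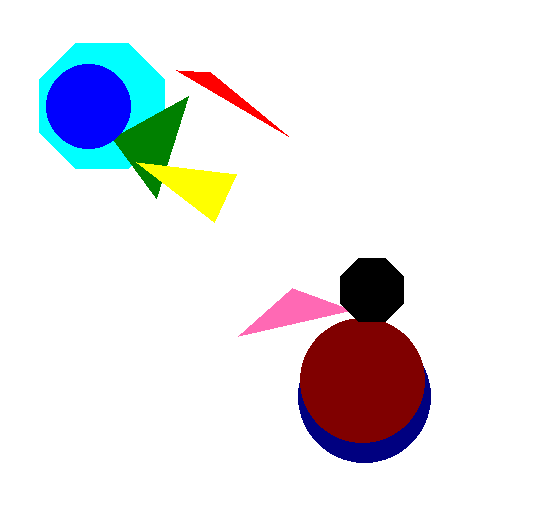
x_1 = 364; y_1 = 396; r_1 = 66; x0_2 = 238; y0_2 = 336; x_3 = 102; y_3 = 106; r_3 = 68; x_4 = 362; y_4 = 380; r_4 = 62; x0_5 = 288; y0_5 = 136; x1_6 = 156; y1_6 = 198; x_7 = 372; y_7 = 290; r_7 = 34; x0_8 = 214; y0_8 = 222; x_9 = 88; y_9 = 106; r_9 = 42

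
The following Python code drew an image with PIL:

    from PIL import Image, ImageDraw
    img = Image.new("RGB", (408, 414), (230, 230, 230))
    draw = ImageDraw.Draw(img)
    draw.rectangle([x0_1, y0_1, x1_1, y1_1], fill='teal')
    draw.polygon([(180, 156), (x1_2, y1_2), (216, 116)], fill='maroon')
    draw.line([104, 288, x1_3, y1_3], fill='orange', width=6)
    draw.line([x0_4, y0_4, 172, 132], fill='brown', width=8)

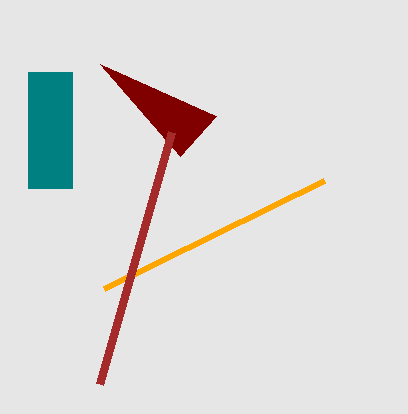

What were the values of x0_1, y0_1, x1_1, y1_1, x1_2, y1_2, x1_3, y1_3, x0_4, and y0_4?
x0_1 = 28
y0_1 = 72
x1_1 = 72
y1_1 = 188
x1_2 = 100
y1_2 = 64
x1_3 = 324
y1_3 = 180
x0_4 = 100
y0_4 = 384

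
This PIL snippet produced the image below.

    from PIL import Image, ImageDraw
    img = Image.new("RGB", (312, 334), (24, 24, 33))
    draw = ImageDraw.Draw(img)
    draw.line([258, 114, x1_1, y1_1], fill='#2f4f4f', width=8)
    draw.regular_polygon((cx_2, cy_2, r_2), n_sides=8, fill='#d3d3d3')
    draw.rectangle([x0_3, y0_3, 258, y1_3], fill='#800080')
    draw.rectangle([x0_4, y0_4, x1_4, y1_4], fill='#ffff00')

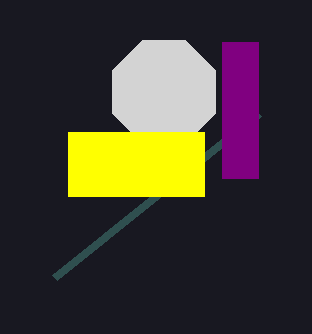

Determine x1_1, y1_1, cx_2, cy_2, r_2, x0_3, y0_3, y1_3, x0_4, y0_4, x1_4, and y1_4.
x1_1 = 54, y1_1 = 278, cx_2 = 164, cy_2 = 92, r_2 = 56, x0_3 = 222, y0_3 = 42, y1_3 = 178, x0_4 = 68, y0_4 = 132, x1_4 = 204, y1_4 = 196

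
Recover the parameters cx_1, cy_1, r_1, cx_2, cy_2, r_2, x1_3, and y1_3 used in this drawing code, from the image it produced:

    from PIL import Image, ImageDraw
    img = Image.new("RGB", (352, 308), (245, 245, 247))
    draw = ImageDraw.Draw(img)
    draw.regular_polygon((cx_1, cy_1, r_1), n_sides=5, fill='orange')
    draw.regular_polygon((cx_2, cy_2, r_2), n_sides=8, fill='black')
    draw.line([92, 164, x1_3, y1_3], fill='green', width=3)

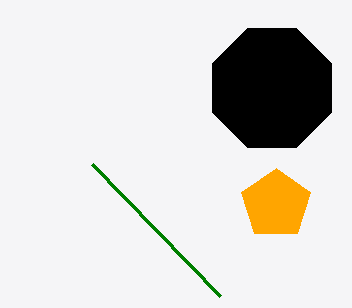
cx_1 = 276, cy_1 = 204, r_1 = 36, cx_2 = 272, cy_2 = 88, r_2 = 64, x1_3 = 220, y1_3 = 296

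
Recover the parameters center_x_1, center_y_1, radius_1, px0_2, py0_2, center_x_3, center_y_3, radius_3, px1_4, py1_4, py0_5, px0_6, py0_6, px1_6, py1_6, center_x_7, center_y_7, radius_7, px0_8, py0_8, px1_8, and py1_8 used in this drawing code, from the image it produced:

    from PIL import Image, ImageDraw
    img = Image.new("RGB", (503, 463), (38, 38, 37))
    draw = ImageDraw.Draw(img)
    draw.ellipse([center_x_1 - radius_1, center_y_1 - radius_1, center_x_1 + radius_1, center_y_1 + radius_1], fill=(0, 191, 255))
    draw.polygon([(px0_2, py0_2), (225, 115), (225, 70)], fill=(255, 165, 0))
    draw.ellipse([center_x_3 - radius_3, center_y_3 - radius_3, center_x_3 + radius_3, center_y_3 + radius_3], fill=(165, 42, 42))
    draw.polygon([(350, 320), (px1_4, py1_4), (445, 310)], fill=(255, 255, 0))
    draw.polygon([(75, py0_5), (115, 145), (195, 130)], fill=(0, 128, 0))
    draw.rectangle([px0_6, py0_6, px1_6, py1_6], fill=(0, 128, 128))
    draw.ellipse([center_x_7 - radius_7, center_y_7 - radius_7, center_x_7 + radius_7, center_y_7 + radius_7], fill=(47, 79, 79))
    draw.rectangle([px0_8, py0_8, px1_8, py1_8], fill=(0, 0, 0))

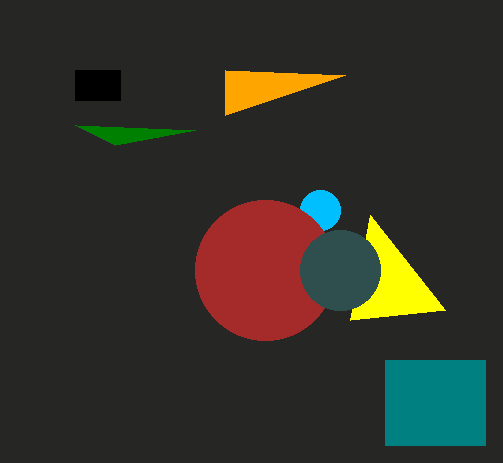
center_x_1 = 320
center_y_1 = 210
radius_1 = 20
px0_2 = 345
py0_2 = 75
center_x_3 = 265
center_y_3 = 270
radius_3 = 70
px1_4 = 370
py1_4 = 215
py0_5 = 125
px0_6 = 385
py0_6 = 360
px1_6 = 485
py1_6 = 445
center_x_7 = 340
center_y_7 = 270
radius_7 = 40
px0_8 = 75
py0_8 = 70
px1_8 = 120
py1_8 = 100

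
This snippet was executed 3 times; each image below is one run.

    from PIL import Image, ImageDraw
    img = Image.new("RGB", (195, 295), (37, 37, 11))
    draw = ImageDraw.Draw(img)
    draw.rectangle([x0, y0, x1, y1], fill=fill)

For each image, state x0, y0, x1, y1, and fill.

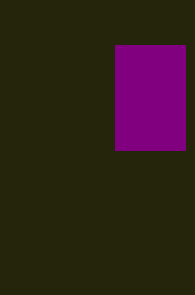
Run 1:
x0 = 115; y0 = 45; x1 = 185; y1 = 150; fill = 'purple'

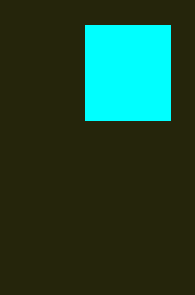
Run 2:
x0 = 85
y0 = 25
x1 = 170
y1 = 120
fill = 'cyan'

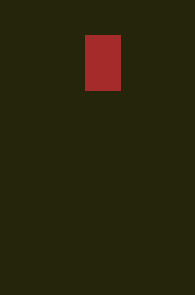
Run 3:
x0 = 85
y0 = 35
x1 = 120
y1 = 90
fill = 'brown'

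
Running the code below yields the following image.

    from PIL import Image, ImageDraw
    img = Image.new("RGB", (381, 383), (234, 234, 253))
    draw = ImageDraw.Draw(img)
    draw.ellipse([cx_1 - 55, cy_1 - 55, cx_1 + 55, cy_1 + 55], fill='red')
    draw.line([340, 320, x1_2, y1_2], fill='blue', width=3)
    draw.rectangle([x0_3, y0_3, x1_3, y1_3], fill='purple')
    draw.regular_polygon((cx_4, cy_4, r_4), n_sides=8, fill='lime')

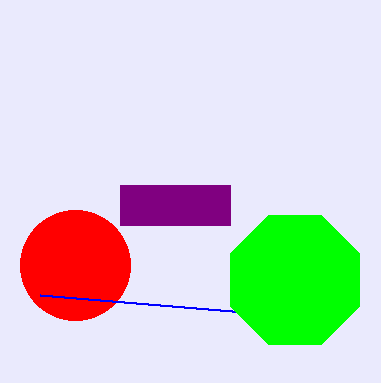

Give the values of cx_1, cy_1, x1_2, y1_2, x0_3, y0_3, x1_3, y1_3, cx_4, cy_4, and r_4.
cx_1 = 75
cy_1 = 265
x1_2 = 40
y1_2 = 295
x0_3 = 120
y0_3 = 185
x1_3 = 230
y1_3 = 225
cx_4 = 295
cy_4 = 280
r_4 = 70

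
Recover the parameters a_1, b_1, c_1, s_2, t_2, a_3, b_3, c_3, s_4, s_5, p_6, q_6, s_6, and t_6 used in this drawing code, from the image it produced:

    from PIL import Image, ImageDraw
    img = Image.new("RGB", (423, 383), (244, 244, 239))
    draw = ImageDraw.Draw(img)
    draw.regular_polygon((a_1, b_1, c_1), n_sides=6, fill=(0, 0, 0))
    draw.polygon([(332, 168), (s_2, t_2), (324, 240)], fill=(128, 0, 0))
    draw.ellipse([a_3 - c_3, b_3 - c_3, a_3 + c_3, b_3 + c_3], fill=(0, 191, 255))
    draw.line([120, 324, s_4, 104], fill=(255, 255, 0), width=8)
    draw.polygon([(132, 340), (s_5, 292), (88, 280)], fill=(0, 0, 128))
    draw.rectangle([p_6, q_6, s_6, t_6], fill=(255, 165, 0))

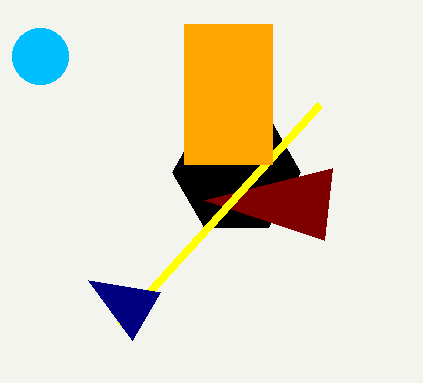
a_1 = 236, b_1 = 172, c_1 = 64, s_2 = 204, t_2 = 200, a_3 = 40, b_3 = 56, c_3 = 28, s_4 = 320, s_5 = 160, p_6 = 184, q_6 = 24, s_6 = 272, t_6 = 164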